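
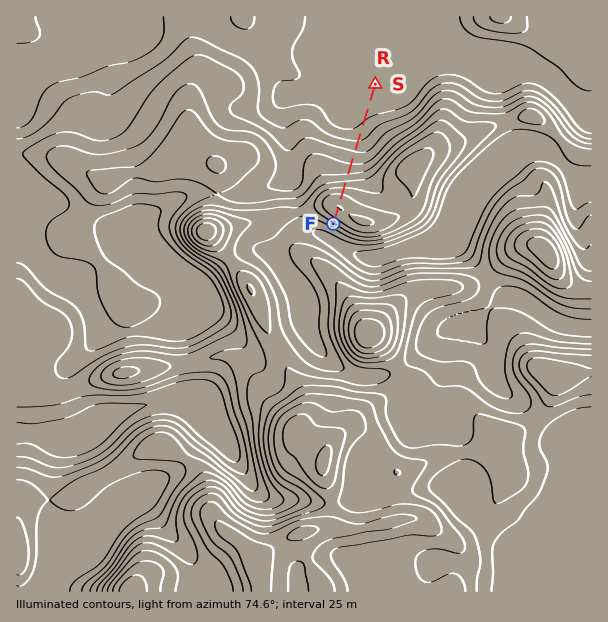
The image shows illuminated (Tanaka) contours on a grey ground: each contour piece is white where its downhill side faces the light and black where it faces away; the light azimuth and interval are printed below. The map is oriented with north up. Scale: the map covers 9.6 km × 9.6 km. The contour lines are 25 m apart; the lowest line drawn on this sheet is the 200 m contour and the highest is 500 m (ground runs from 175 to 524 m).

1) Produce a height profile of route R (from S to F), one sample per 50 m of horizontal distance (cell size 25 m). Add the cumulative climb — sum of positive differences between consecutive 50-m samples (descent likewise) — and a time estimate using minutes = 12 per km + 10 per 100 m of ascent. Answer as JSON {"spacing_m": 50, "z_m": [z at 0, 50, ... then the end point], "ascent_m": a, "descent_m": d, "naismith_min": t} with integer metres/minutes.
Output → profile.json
{"spacing_m": 50, "z_m": [184, 184, 184, 184, 184, 184, 184, 184, 185, 188, 191, 195, 198, 201, 203, 206, 209, 212, 216, 221, 227, 234, 240, 247, 254, 260, 265, 271, 277, 283, 290, 298, 307, 317, 328, 339, 350, 361, 372, 381, 389, 396, 399, 400, 397, 391, 381, 368, 354, 345], "ascent_m": 216, "descent_m": 55, "naismith_min": 51}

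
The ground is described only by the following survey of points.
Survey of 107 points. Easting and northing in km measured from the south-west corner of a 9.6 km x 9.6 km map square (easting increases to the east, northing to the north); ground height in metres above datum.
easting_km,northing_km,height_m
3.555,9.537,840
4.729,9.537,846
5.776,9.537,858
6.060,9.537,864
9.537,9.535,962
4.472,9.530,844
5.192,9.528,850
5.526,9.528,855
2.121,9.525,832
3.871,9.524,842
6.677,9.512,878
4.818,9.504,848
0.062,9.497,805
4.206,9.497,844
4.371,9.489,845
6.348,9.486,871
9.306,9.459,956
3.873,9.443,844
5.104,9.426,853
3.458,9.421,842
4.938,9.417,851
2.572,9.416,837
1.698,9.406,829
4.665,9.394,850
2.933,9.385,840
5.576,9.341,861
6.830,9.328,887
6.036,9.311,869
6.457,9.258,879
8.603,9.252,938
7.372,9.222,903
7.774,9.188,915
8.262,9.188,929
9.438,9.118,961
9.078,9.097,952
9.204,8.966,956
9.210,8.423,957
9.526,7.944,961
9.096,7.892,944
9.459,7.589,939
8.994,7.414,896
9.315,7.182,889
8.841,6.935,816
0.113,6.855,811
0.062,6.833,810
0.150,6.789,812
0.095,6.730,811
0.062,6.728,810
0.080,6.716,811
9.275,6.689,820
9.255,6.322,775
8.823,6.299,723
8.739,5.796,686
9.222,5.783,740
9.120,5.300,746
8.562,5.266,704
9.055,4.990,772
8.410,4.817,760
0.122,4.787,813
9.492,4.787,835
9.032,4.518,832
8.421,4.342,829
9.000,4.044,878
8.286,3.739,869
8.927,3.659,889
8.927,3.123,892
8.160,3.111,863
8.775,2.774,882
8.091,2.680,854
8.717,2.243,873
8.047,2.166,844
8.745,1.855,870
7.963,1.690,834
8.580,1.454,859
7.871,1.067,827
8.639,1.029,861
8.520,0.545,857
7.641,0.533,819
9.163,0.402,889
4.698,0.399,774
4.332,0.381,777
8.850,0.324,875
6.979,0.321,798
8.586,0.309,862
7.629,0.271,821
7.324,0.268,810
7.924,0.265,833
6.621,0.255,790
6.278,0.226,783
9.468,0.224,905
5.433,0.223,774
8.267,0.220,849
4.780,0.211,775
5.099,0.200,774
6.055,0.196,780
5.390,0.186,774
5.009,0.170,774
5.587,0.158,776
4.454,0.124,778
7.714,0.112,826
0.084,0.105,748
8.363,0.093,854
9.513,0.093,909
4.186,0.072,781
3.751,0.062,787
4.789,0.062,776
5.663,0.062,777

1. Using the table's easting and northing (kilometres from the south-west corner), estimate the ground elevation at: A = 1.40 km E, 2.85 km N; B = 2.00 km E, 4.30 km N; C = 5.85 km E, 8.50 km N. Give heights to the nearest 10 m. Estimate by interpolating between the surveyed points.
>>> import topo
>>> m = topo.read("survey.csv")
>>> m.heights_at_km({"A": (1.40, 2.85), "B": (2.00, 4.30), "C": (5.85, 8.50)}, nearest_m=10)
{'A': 820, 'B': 830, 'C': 870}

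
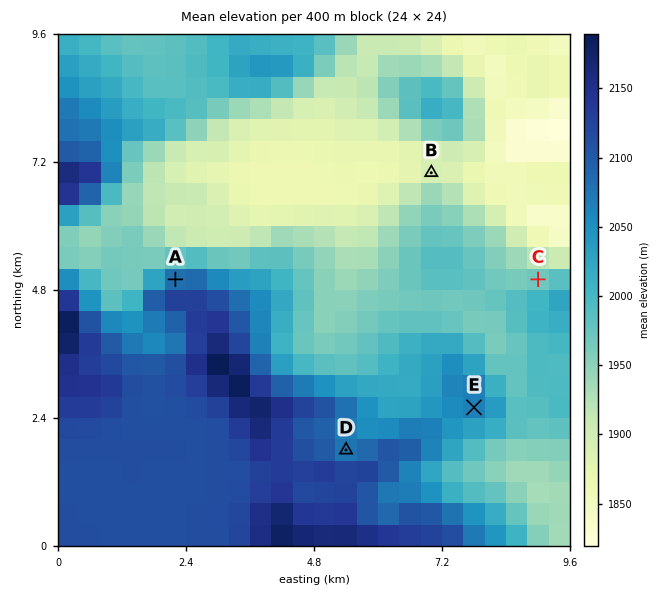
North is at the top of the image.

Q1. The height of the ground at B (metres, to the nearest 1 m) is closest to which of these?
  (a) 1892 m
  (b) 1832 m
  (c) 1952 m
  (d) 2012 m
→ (a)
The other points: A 2086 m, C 1968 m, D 2072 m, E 2069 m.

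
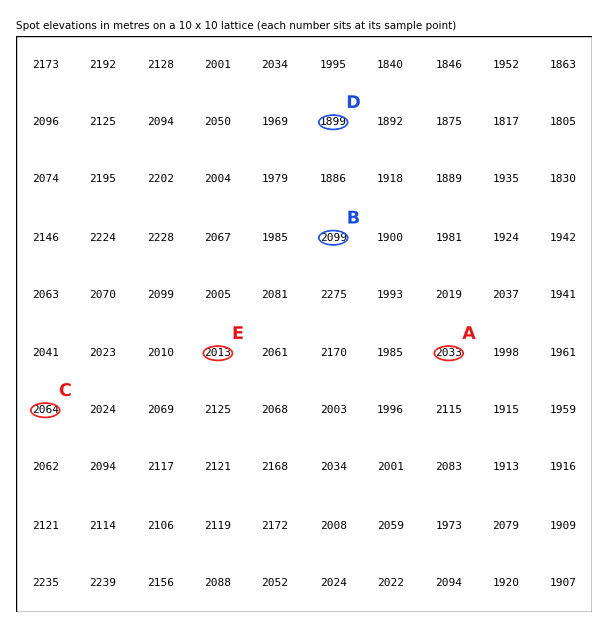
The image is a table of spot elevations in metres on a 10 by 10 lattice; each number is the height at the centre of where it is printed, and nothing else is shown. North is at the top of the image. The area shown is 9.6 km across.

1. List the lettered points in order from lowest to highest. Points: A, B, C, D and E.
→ D E A C B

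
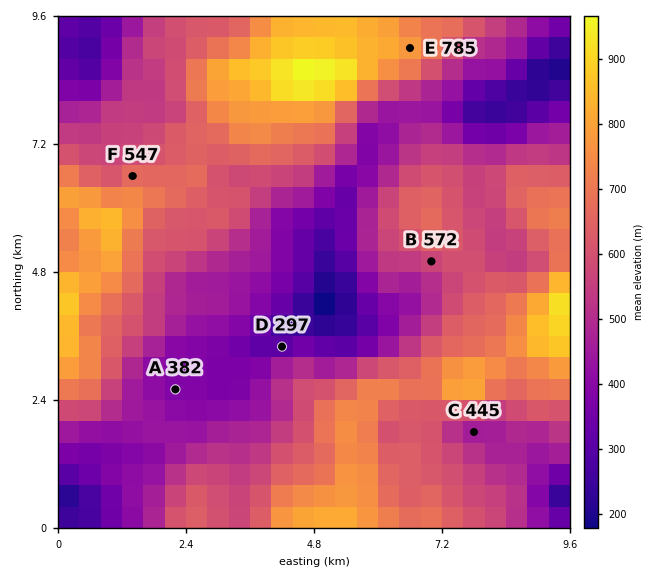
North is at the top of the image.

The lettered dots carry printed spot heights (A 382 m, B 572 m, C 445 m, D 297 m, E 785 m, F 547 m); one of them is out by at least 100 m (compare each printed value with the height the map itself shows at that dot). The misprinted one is F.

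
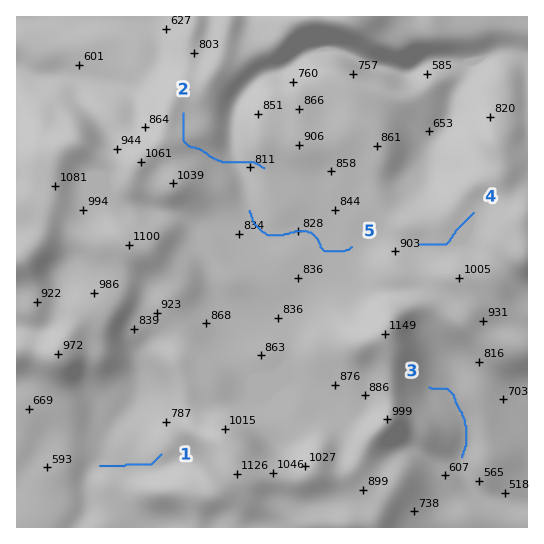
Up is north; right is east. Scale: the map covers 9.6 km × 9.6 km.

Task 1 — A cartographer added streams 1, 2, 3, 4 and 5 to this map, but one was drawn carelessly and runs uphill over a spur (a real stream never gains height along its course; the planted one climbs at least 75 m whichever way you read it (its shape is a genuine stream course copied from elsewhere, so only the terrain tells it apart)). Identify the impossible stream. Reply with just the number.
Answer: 2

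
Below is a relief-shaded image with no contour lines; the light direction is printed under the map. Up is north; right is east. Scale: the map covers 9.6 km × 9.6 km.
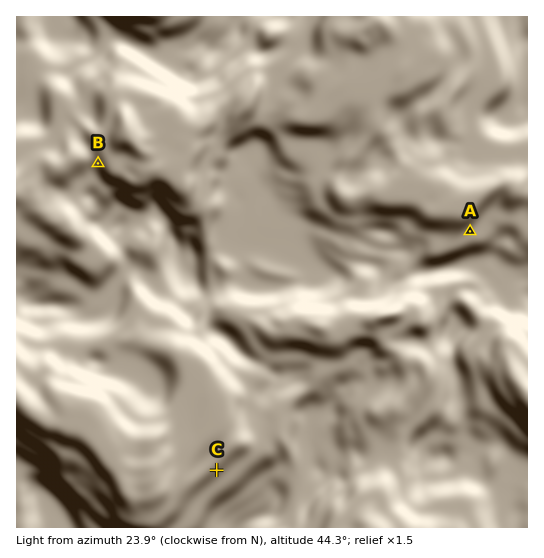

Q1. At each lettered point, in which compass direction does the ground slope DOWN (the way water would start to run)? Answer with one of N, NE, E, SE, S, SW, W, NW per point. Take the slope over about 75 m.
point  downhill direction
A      SE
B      SW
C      SE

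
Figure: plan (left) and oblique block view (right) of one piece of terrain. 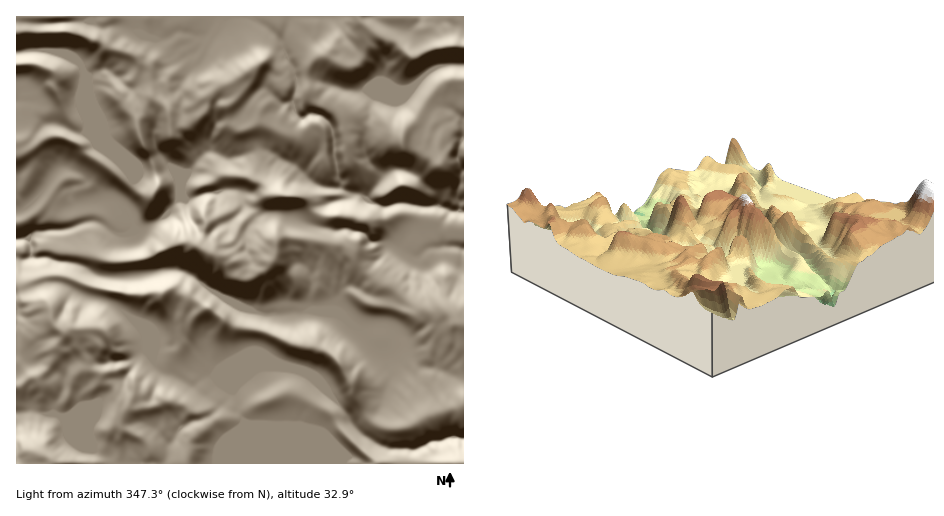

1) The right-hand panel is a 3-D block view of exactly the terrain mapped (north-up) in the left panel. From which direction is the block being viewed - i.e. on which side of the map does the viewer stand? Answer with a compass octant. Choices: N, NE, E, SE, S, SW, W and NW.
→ NW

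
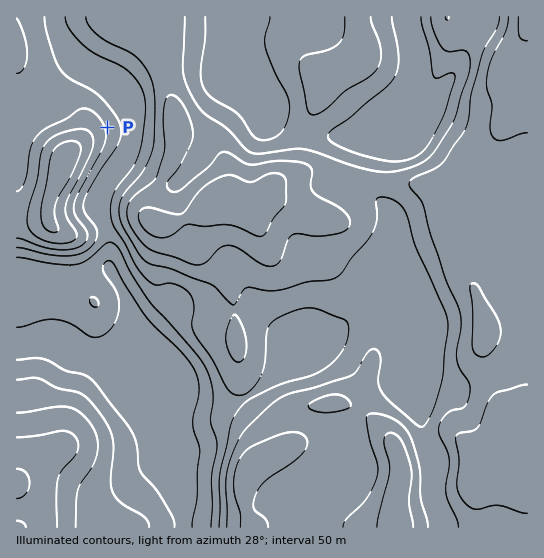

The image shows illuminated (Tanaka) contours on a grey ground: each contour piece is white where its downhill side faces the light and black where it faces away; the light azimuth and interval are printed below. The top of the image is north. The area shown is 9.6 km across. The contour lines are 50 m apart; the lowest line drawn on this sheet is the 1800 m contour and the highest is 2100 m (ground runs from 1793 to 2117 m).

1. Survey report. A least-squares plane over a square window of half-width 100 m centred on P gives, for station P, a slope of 10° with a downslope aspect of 74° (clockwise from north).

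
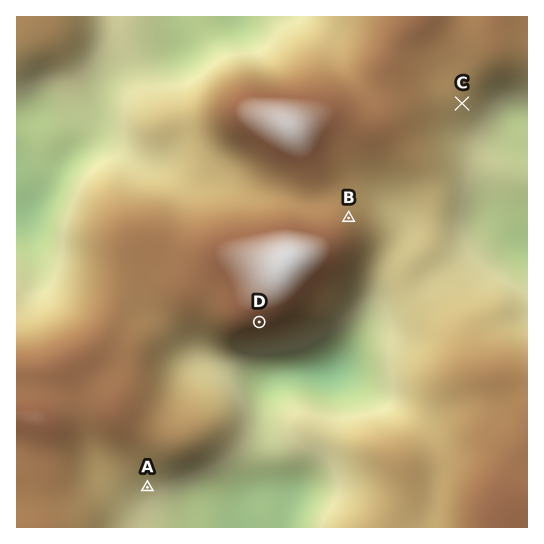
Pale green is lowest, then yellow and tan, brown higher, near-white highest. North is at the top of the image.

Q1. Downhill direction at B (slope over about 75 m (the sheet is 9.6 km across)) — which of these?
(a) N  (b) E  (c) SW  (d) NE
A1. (d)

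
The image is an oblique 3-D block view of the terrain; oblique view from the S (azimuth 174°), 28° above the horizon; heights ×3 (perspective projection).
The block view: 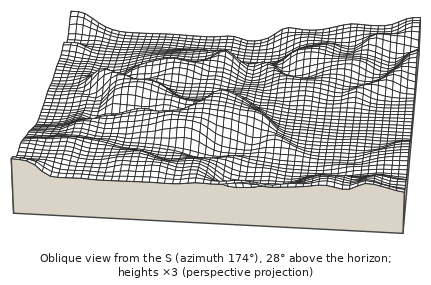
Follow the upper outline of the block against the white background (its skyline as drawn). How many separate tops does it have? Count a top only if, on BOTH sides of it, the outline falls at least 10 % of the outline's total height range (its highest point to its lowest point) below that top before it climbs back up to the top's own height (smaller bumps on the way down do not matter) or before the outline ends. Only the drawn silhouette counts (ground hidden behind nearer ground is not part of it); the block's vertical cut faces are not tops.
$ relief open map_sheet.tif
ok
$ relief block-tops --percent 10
1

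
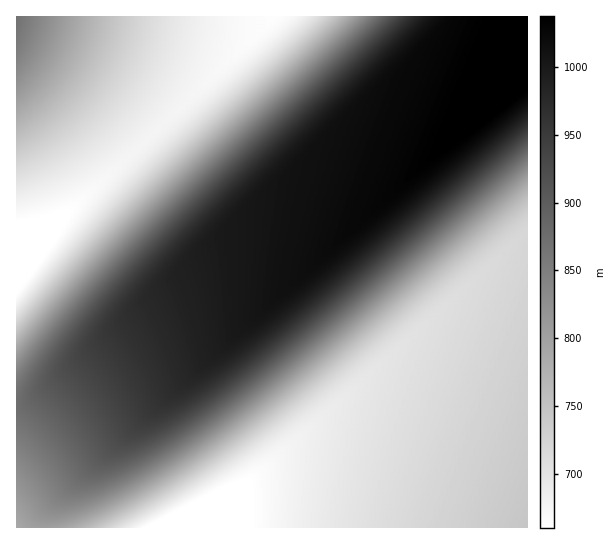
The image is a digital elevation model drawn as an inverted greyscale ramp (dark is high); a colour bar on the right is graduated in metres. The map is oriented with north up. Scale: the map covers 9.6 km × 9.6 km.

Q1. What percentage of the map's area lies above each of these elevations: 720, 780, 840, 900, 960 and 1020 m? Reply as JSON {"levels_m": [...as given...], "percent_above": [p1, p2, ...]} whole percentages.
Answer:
{"levels_m": [720, 780, 840, 900, 960, 1020], "percent_above": [71, 55, 46, 38, 27, 9]}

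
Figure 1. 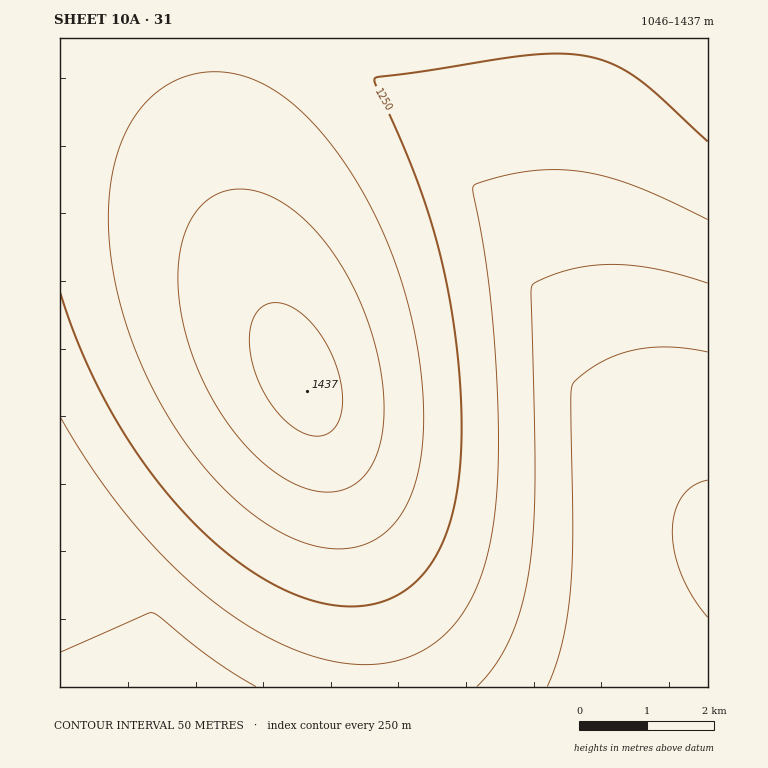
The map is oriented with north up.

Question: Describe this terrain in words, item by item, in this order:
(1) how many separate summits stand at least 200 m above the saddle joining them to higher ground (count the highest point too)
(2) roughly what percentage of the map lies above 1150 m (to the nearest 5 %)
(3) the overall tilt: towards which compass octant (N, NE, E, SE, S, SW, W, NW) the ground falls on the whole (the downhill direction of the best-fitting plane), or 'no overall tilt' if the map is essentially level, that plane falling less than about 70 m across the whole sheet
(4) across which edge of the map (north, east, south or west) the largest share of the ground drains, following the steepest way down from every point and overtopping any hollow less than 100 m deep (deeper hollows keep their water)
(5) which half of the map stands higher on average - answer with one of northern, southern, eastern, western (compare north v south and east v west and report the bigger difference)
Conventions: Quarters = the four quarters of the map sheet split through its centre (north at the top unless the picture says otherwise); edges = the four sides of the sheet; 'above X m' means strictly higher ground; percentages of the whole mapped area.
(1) Counting only tops that stand 200 m proud, the map has 1 summit.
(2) Roughly 80 % of the ground is higher than 1150 m.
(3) On the whole the ground falls towards the south-east.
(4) Most of the ground drains across the eastern edge.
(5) Taken as a whole, the western half is higher than the eastern.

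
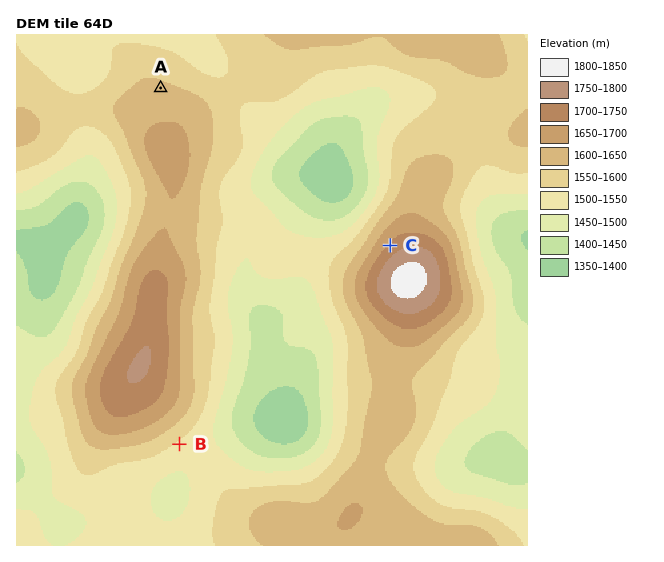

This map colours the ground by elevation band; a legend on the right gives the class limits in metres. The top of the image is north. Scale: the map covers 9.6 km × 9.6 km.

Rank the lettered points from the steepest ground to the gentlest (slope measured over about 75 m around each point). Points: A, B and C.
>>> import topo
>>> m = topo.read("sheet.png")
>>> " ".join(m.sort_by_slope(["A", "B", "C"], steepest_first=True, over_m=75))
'C B A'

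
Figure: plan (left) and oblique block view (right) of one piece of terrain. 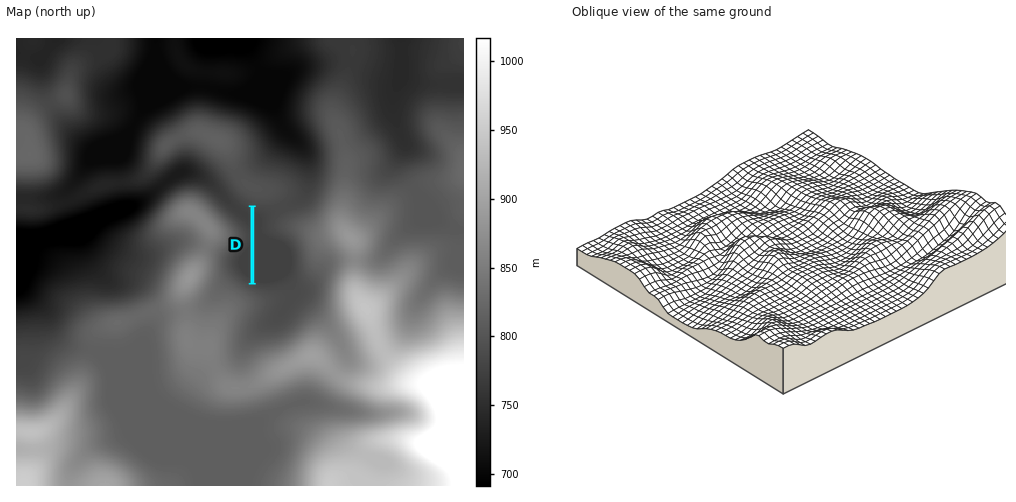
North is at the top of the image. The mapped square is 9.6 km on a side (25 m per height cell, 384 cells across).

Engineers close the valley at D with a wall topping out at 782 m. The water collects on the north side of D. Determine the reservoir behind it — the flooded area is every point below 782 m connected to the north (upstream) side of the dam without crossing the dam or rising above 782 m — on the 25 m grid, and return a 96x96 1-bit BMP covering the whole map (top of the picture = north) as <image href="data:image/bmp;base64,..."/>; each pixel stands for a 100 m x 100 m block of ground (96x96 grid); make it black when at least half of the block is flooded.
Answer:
<image width="96" height="96" href="data:image/bmp;base64,Qk2+BAAAAAAAAD4AAAAoAAAAYAAAAGAAAAABAAEAAAAAAIAEAAATCwAAEwsAAAIAAAAAAAAA////AAAAAAAAAAAAAAAAAAAAAAAAAAAAAAAAAAAAAAAAAAAAAAAAAAAAAAAAAAAAAAAAAAAAAAAAAAAAAAAAAAAAAAAAAAAAAAAAAAAAAAAAAAAAAAAAAAAAAAAAAAAAAAAAAAAAAAAAAAAAAAAAAAAAAAAAAAAAAAAAAAAAAAAAAAAAAAAAAAAAAAAAAAAAAAAAAAAAAAAAAAAAAAAAAAAAAAAAAAAAAAAAAAAAAAAAAAAAAAAAAAAAAAAAAAAAAAAAAAAAAAAAAAAAAAAAAAAAAAAAAAAAAAAAAAAAAAAAAAAAAAAAAAAAAAAAAAAAAAAAAAAAAAAAAAAAAAAAAAAAAAAAAAAAAAAAAAAAAAAAAAAAAAAAAAAAAAAAAAAAAAAAAAAAAAAAAAAAAAAAAAAAAAAAAAAAAAAAAAAAAAAAAAAAAAAAAAAAAAAAAAAAAAAAAAAAAAAAAAAAAAAAAAAAAAAAAAAAAAAAAAAAAAAAAAAAAAAAAAAAAAAAAAAAAAAAAAAAAAAAAAAAAAAAAAAAAAAAAAAAAAAAAAAAAAAAAAAAAAAAAAAAAAAAAAAAAAAAAAAAAAAAAAAAAAAAAAAAAAAAAAAAAAAAAAAAAAAAAAAAAAAAAAAAAAAAAAAAAAAAAAAAAAAAAAAAAAAAAAAAAAAAAAAAAAAAAAAAAAAAAAAAAAAAAAAAAAAAAAAAAAAfwAAAAAAAAAAAAAAf4AAAAAAAAAAAAAAf8AAAAAAAAAAAAAAf8AAAAAAAAAAAAAAf8AAAAAAAAAAAAAAf8AAAAAAAAAAAAAAf8AAAAAAAAAAAAAAf4AAAAAAAAAAAAAAf4AAAAAAAAAAAAAAfwAAAAAAAAAAAAAAfAAAAAAAAAAAAAAAeAAAAAAAAAAAAAAAcAAAAAAAAAAAAAAAcAAAAAAAAAAAAAAAcAAAAAAAAAAAAAAAcAAAAAAAAAAAAAAAQAAAAAAAAAAAAAAAAAAAAAAAAAAAAAAAAAAAAAAAAAAAAAAAAAAAAAAAAAAAAAAAAAAAAAAAAAAAAAAAAAAAAAAAAAAAAAAAAAAAAAAAAAAAAAAAAAAAAAAAAAAAAAAAAAAAAAAAAAAAAAAAAAAAAAAAAAAAAAAAAAAAAAAAAAAAAAAAAAAAAAAAAAAAAAAAAAAAAAAAAAAAAAAAAAAAAAAAAAAAAAAAAAAAAAAAAAAAAAAAAAAAAAAAAAAAAAAAAAAAAAAAAAAAAAAAAAAAAAAAAAAAAAAAAAAAAAAAAAAAAAAAAAAAAAAAAAAAAAAAAAAAAAAAAAAAAAAAAAAAAAAAAAAAAAAAAAAAAAAAAAAAAAAAAAAAAAAAAAAAAAAAAAAAAAAAAAAAAAAAAAAAAAAAAAAAAAAAAAAAAAAAAAAAAAAAAAAAAAAAAAAAAAAAAAAAAAAAAAAAAAAAAAAAAAAAAAAAAAAAAAAAAAAAAAAAAAAAAAAAAAAAAAAAAAAAAAAAAAAAAAAAAAAAAAAAAAAAAAAAAAAAAAAAAAAAAAAAAAAAAAAAAAAAAAAAAAAAAAAAAAAA="/>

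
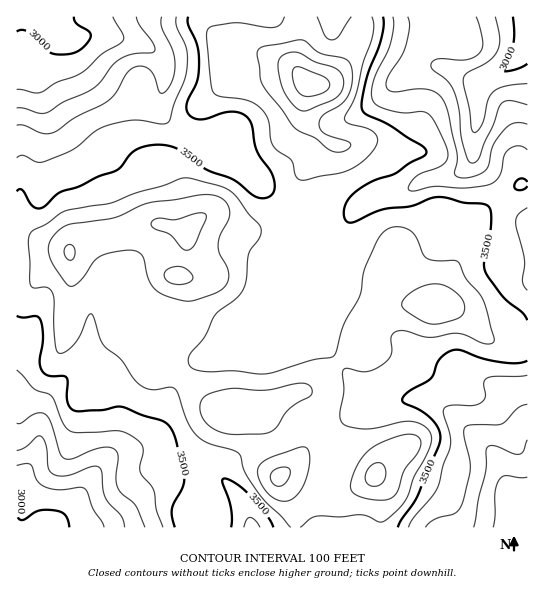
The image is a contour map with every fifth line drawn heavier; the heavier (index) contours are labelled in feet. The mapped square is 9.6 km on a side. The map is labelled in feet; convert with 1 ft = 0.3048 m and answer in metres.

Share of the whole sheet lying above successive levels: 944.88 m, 94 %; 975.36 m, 90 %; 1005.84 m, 83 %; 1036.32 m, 74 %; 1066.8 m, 60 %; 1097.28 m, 34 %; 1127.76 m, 11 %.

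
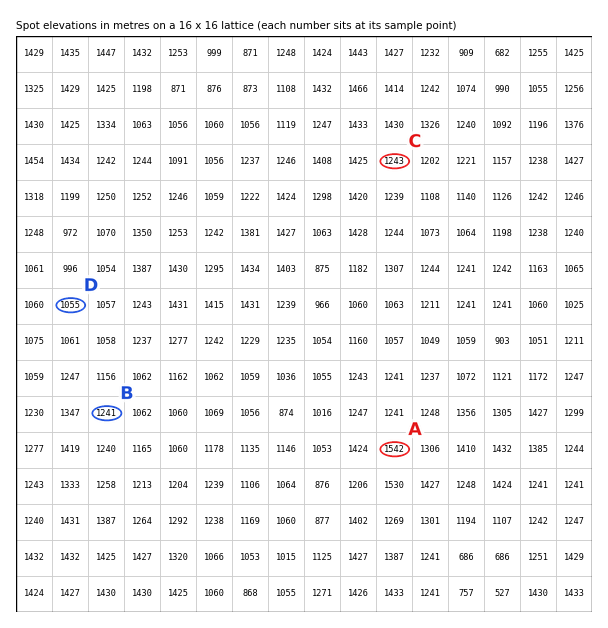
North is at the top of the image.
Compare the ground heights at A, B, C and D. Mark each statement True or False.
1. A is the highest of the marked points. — True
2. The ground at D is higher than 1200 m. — False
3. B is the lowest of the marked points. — False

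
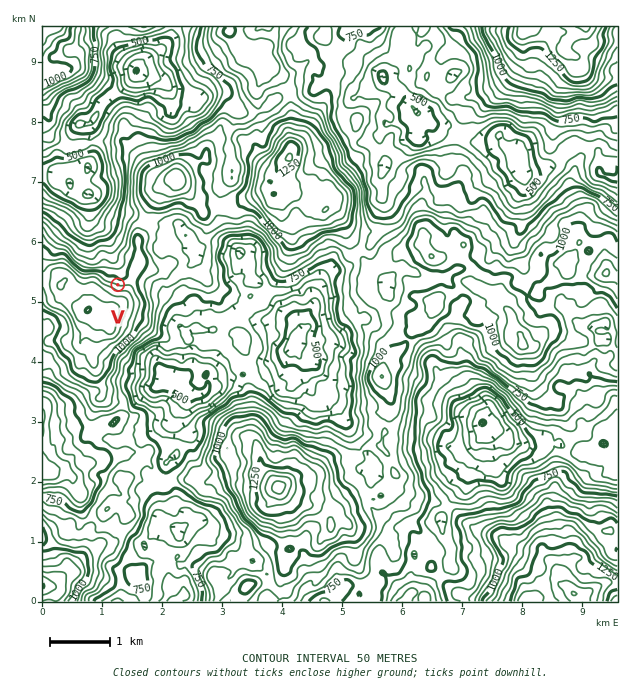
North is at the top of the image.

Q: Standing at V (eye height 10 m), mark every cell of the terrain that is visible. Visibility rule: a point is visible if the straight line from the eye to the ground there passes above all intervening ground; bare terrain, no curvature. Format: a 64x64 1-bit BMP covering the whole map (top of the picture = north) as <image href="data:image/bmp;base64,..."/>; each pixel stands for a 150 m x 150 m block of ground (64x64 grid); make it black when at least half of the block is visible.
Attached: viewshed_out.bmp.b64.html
<image width="64" height="64" href="data:image/bmp;base64,Qk0+AgAAAAAAAD4AAAAoAAAAQAAAAEAAAAABAAEAAAAAAAACAAATCwAAEwsAAAIAAAAAAAAA////AAAAAAAAAAAAAAAAAAAAAAAAAAAAAAAAAAAAAAAAAAAAAAAAAAAAAAAAAAAAAAAAAAAAAAAAAAAAAAAAAAAAAAAAAAAAAAAAAAAAAAAAAAAAAAAAAAAAAAAAAAAAAAAAAAAAAAAAAAAAAAAAAAAAAAAAAAAAAAAAAAAAAAAAAAAAAAAAAAAAAAAAAAAAAAAAAAAAAAAAAAAAAAAAAAAAAAAAAAAAAAAAAAAAAAAAAAAAAAAAAAAAAAAAAAAAAAAAAAAAAAAAAAAAAAAAAAAAAAAAAAAAAAAAAAAAAAAAAAAAAAAAAAAAAAAAAAgAAAAAAAAAGAAAAAAAAAA4AAAAAAAAQBAAAAAAAADwEAAAAAAAAfAgAACAAAAY8YAAA8AAADifAAAD4AAAMP8ARgBgADB28ADiAOAAcDfgAAAAIABwB+AAAMDgAPABwAAAwMA/8ABAAADhwG/nAAAAAGDkz+MAAAAAAH/HwAAAAAAA/4PAAAAAAI/3AYAAAAAA+/ABwAAAAAD/wAHwAAAAAP/AAWAAAAAA/8AAIAAAAADjAABgAAAAAOAAACAAAAAA4AAAAAAAAAD8AAAAAAAAAPwAAAAAAAAA/gAAAAAAAAD/AAAAAAAAAP4AAAAAAAAAHgAAAAAAAAAPAAAAAAAAAIcAAAAAAAAA48AAAAAAAAD78AAAAAAAAA=="/>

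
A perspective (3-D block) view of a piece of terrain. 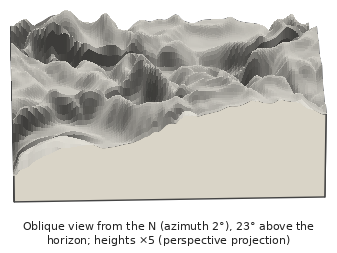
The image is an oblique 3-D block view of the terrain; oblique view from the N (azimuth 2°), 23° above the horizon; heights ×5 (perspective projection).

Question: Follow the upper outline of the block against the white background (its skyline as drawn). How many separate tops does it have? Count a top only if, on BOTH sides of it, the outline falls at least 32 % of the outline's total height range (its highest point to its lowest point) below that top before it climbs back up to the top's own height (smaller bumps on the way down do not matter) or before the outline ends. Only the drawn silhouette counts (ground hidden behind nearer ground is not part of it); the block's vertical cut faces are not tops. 0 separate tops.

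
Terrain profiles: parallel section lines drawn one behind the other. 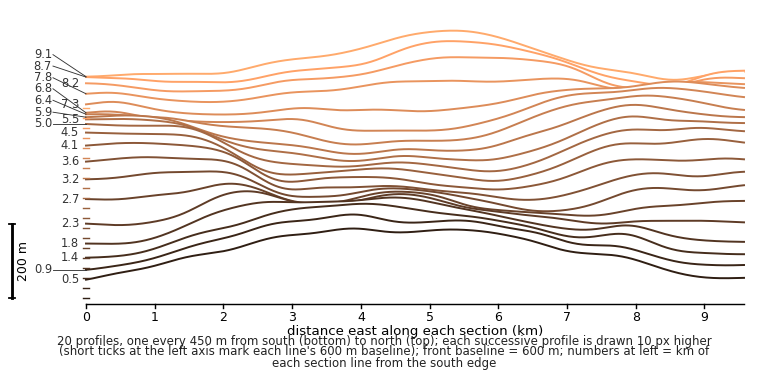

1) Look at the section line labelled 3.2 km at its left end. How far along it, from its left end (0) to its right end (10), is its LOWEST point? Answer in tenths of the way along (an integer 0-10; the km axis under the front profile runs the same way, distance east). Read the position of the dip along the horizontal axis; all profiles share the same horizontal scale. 7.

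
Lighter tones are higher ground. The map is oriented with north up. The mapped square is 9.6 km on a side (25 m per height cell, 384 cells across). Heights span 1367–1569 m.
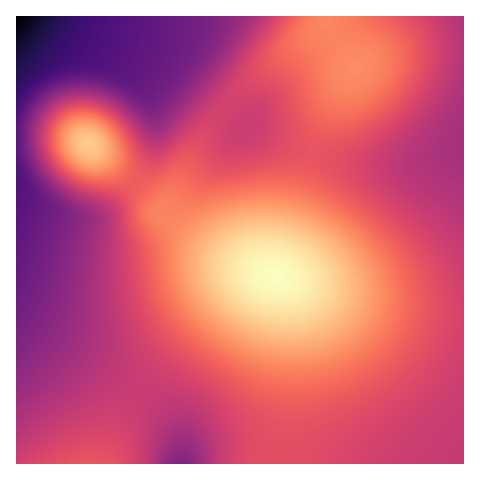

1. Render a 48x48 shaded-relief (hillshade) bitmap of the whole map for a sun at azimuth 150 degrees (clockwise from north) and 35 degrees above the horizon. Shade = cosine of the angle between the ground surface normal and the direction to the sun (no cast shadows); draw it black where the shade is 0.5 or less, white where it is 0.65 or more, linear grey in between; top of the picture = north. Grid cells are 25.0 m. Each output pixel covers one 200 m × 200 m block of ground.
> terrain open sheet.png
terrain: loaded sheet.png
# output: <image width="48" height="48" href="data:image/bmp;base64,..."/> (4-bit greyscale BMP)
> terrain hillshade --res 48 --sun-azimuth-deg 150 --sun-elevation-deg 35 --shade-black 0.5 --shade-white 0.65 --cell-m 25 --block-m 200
<image width="48" height="48" href="data:image/bmp;base64,Qk32BAAAAAAAAHYAAAAoAAAAMAAAADAAAAABAAQAAAAAAIAEAAATCwAAEwsAABAAAAAAAAAAAAAAABEREQAiIiIAMzMzAERERABVVVUAZmZmAHd3dwCIiIgAmZmZAKqqqgC7u7sAzMzMAN3d3QDu7u4A////AFVVZmZnd4mqqodmZnd3eIiIiIiIiIiId1VVZmZmd4maqodmZnd3eIiIiIiIiIiIh1VWZmZmd4iaqZh3d3d3iIiIiIiIiIiIiFVmZmZmd4iZmZh3d3d4iIiIiIiIiIiIiGZmZmZmd3iJmZh3d3eIiIiIiIiIiIiIiGZmZmZmd3iJmYiHd4iIiIiZmZiIiIiIiGZmZmZmd3iIiYiIiIiIiZmZmZmZiIiIiGZmZmZmd3eIiIiIiIiJmZmZmZmZmYiIiGZmZmZmd3eIiIiIiIiZmZmZmZmZmZiIiGZmZmZmd3eIiIiIiJmZmZmZmZmZmZmIiGZmZmZmd3eIiIiImZmZmaqqqqmZmZmIiGZmZmZmd3eIiIiJmZmZqqqqqqqZmZmIiGZmZmZnd3d4iIiJmZmaqqqqqqqZmZmIiGZmZmZnd3d4iIiJmZmaqqqqqqqZmZmIiGZmZmZnd3d3iIiJmZmZqqqqqqqZmZmIiGZmZmZmd3d3iIiImZmZmqqqqpmZmZmIiGZmZmZmd3d3d4iIiJmZmZmZmZmZmZiIiGZmZmZmZ3d3d3eIiIiZmZmZmZmZmIiIiGZmZmZmZmd3d3d3iIiIiJmZmZmYiIiIiGZmZmZmZmZmZ3d3d3eIiIiIiIiIiIiIiGZmZmZmZmZmZmZmd3d3d3iIiIiIiIiIiGZmZmZmZmZmZmZmZmZnd3d3d3d4h3d3d2ZmZmZmZmZmZmVVVmZmZmd3d3d3d3d3d2ZmZmZmZmd3ZlVVVVVVZmZmZ3d3d3d3d2ZmZmZmZmd3dlVVVVVVVWZmZmd3d3d3d2ZmZmZmVmd3dlVERERVVVVmZmZnd3d3d2ZmZ3d3ZmZ3dmVEREREVVVWZmZnd3d3d2ZneJmYdlVnd2VUREREVVVmZmZnd3d3d2d4mau6mGVWd2ZUREREVVVmZmd3d3d3d2d4mrzLqXZVZ3ZVRERFVVZmZ3d3d3d3d2eImrzMuoZVVndlVERVVWZnd3d3d3d3d2d4mrzMypdURndmVVVVVmZ3eIiIiHd3d1ZneKu7updURWd3ZVVVZnd4iIiIiIiHd1VVZ4mqqYdTNGd3dmVWZneIiZmZmYiId0QzRVZ4iHZTM1Z4d2ZmZ3iImZmZmZiIiDIiIjRWZ2ZTM0Z4h3ZmZ3iJmaqqqZmYiCIQABI0VWVUMzVniId2d3iJmaqqqqmZiCEAAAASRFVUMzRXiIh3d3eImaqqqqqZiCEAAAASNFVVQzNGeIiHd3eIiZqqqqqZmDIAAAASNFZlVDNFZ4iId3d4iJmqqqqpmUMhAAEjRWZmVUM0VniIh3d3iImZqqqpmVQyIiI0VmdmZVQzRWeIiHd3d4iZmaqZmVVVREVWZ3d3ZlVDNFZ4iHd3d3iImZmZmVVWZmZnd3d3dmVEM0VneId3d3d4iJmZmVVWZmZ3d3d3d2ZUQzNFZ4h3d3d3iIiIiEVVZmZ3d3d3d3ZlVDM0VneHd3d3d4iIiERVVmZnd3d3d3dmVUMzRWd4d3d3d3eIiERVVmZnd3d3d3d2ZUQzNFZ3h3d3d3d4iA=="/>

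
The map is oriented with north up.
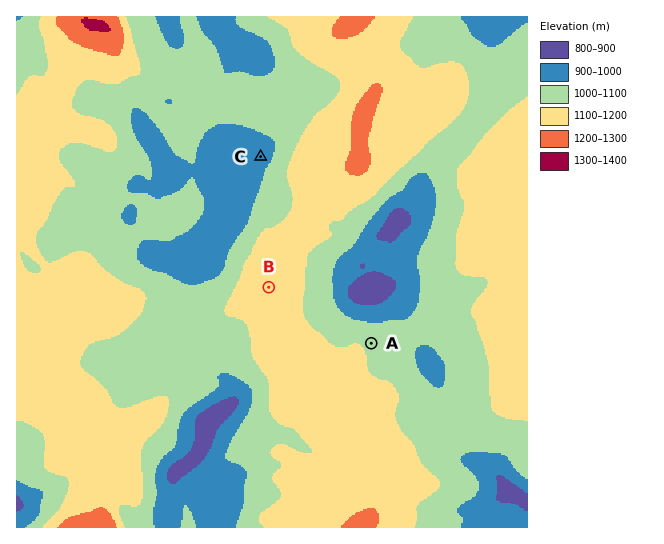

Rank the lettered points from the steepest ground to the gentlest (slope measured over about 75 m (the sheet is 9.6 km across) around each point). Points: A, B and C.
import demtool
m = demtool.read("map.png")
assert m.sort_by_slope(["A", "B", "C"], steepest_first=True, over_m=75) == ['A', 'C', 'B']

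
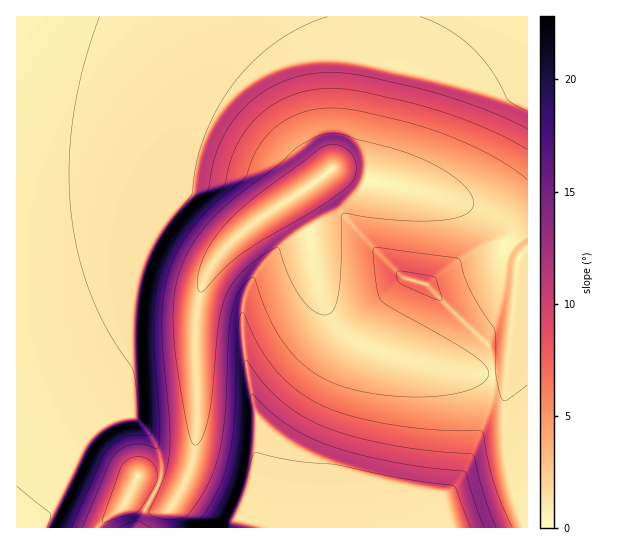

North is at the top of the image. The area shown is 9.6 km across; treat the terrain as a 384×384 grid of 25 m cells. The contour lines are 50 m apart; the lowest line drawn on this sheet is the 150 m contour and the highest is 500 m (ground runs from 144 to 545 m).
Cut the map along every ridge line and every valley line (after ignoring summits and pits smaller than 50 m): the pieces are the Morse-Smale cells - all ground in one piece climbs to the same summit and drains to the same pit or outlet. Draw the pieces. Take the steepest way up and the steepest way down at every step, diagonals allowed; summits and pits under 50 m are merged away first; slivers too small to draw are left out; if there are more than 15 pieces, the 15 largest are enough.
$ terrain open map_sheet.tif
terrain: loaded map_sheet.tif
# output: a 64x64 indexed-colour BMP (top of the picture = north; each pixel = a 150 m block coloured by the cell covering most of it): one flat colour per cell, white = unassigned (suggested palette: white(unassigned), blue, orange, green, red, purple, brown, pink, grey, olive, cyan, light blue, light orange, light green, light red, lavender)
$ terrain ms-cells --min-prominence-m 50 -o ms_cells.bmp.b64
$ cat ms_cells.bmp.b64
<image width="64" height="64" href="data:image/bmp;base64,Qk12CAAAAAAAAHYAAAAoAAAAQAAAAEAAAAABAAQAAAAAAAAIAAATCwAAEwsAABAAAAAAAAAA////ALR3HwAOf/8ALKAsACgn1gC9Z5QAS1aMAMJ34wB/f38AIr28AM++FwDox64AeLv/AIrfmACWmP8A1bDFABEREREREiIiIiIiIiIiIiIiIiIiIiIiIiIiIiIiIiIiERERERERIiIiIiIiIiIiIiIiIiIiIiIiIiIiIiIiIiIRERERERESIiIiIiIiIiIiIiIiIiIiIiIiIiIiIiIiIhEREREREREiIiIiIiIiIiIiIiIiIiIiIiIiIiIiIiIiERERERERESIiIiIiIiIiIiIiIiIiIiIiIiIiIiIiIiIREREREREREiIREiIiIiIiIiIiIiIiIiIiIiIiIiIiIhERERERERERERESIiIiIiIiIiIiIiIiIiIiIiIiIiIiEREREREREREREREiIiIiIiIiIiIiIiIiIiIiIiIiIiIRERERERERERERESIiIiIiIiIiIiIiIiIiIiIiIiIiIhERERERERERERERIiIiIiIiIiIiIiIiIiIiIiIiIiIiEREREREREREREREiIiIiIiIiIiIiIiIiIiIiIiIiIiIRERERERERERERERIiIiIiIiIiIiIiIiIiIiIiIiIiIhEREREREREREREREiIiIiIiIiIiIiIiIiIiIiIiIiIiERERERERERERERESIiIiIiIiIiIiIiIiIiIiIiIiIiIRERERERERERERERIiIiIiIiIiIiIiIiIiIiIiIiIiIhEREREREREREREREiIiIiIiIiIiIiIiIiIiIiIiIiIiERERERERERERERESIiIiIiIiIiIiIiIiIiIiIiIiIiIRERERERERERERERIiIiIiIiIiIiIiIiIiIiIiIiIiIhEREREREREREREREiIiIiIiIiIiIiIiIiIiIiIiIiIiERERERERERERERESIiIiIiIiIiIiIiIiIiIiIiMzMiIRERERERERERERERIiIiIiIiIiIiIiIiIiIzMzMzMyIhEREREREREREREREiIiIiIiIiIiIiIiIjMzMzMzMzIiERERERERERERERESIiIiIiIiIiIiIiMzMzMzMzMzMyIRERERERERERERERIiIiIiIiIiIiIzMzMzMzMzMzMzIhEREREREREREREREiIiIiIiIiIiIzMzMzMzMzMzMzMiERERERERERERERESIiIiIiIiIiIzMzMzMzMzMzMzMyIRERERERERERERERIiIiIiIiIiIzMzMzMzMzMzMzMzIhEREREREREREREREiIiIiIiIiIjMzMzMzMzMzMzMzMiERERERERERERERESIiIiIiIiIjMzMzMzMzMzMzMzMyIRERERERERERERERIiIiIiIiIiMzMzMzMzMzMzMzMzIhEREREREREREREREiIiIiIiIiIzMzMzMzMzMzMzMzMiERERERERERERERERIiIiIiIiIjMzMzMzMzMzMzMzMyIREREREREREREREREiIiIiIiIjMzMzMzMzMzMzMzMzMhERERERERERERERERIiIiIiIiMzMzMzMzMzMzMzMzMyERERERERERERERERESIiIiIiIzMzMzMzMzMzMzMzMzEREREREREREREREREREiIiIiIjMzMzMzMzMzMzMzMxERERERERERERERERERERIiIiIiMzMzMzMzMzMzMzMzERERERERERERERERERERESIiIiIzMzMzMzMzMzMzMzMREREREREREREREREREREREiIiIzMzMzMzMzMzMzMzMREREREREREREREREREREREREiIzMzMzMzMzMzMzMzERERERERERERERERERERERERERIjMzMzMzMzMzMzMxERERERERERERERERERERERERERERMzMzMzMzMzMzERERERERERERERERERERERERERERERETMzMzMzMzERERERERERERERERERERERERERERERERERETMzMxEREREREREREREREREREREREREREREREREREREREzERERERERERERERERERERERERERERERERERERERERERERERERERERERERERERERERERERERERERERERERERERERERERERERERERERERERERERERERERERERERERERERERERERERERERERERERERERERERERERERERERERERERERERERERERERERERERERERERERERERERERERERERERERERERERERERERERERERERERERERERERERERERERERERERERERERERERERERERERERERERERERERERERERERERERERERERERERERERERERERERERERERERERERERERERERERERERERERERERERERERERERERERERERERERERERERERERERERERERERERERERERERERERERERERERERERERERERERERERERERERERERERERERERERERERERERERERERERERERERERERERERERERERERERERERERERERERERERERERERERERERERERERERERERERERERERERERERERERERERERERERERERERERERERERERERERERERERERERERERERERERERERERERERERERERERERERERERERERERERERERERERERERERERERERERERERERERERERERERERERERERERERERERERERERERERERERERERERERERERERERERERERERERERERERERERERERERERERERERERERERERERERERERERERERERERERERERERERERERERERERERERERERERERERERERERERERER"/>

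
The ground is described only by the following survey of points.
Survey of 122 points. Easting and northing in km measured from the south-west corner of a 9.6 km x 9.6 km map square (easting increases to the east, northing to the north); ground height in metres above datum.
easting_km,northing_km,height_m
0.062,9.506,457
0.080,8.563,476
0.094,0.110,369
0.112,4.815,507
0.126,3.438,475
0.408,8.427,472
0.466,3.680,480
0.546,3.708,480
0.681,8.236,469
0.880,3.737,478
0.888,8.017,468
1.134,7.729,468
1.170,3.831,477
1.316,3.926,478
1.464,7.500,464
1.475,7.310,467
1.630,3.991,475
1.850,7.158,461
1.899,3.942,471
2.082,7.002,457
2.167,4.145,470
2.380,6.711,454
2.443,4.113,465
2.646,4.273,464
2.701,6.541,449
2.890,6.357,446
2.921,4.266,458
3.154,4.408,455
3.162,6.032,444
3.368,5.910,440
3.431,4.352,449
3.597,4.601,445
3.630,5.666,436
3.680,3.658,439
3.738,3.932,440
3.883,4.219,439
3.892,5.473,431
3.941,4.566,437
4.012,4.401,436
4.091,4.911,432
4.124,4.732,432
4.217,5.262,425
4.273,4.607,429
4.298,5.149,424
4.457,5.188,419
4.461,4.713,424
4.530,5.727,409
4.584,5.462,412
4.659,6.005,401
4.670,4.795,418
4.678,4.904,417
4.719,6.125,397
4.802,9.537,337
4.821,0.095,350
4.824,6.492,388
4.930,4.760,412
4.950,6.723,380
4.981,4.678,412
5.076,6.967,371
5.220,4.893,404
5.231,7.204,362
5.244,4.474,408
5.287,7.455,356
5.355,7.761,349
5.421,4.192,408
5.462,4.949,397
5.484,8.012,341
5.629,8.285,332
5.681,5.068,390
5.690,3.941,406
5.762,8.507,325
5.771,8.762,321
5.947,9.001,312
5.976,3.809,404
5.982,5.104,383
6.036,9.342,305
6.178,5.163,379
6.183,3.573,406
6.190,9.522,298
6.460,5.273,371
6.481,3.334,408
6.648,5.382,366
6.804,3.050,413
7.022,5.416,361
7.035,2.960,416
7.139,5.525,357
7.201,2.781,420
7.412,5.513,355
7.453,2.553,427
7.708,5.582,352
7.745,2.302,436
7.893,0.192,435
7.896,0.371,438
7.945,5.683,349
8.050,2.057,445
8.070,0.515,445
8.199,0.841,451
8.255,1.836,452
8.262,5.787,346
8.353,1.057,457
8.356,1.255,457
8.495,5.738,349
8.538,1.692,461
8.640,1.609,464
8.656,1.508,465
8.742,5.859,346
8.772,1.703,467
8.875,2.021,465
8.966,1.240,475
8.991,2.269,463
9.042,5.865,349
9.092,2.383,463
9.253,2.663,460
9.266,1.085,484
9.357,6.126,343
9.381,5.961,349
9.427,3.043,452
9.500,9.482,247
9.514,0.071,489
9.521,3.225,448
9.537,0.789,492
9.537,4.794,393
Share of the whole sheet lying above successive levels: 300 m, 93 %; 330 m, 87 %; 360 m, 78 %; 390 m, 62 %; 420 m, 39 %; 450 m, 21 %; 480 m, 8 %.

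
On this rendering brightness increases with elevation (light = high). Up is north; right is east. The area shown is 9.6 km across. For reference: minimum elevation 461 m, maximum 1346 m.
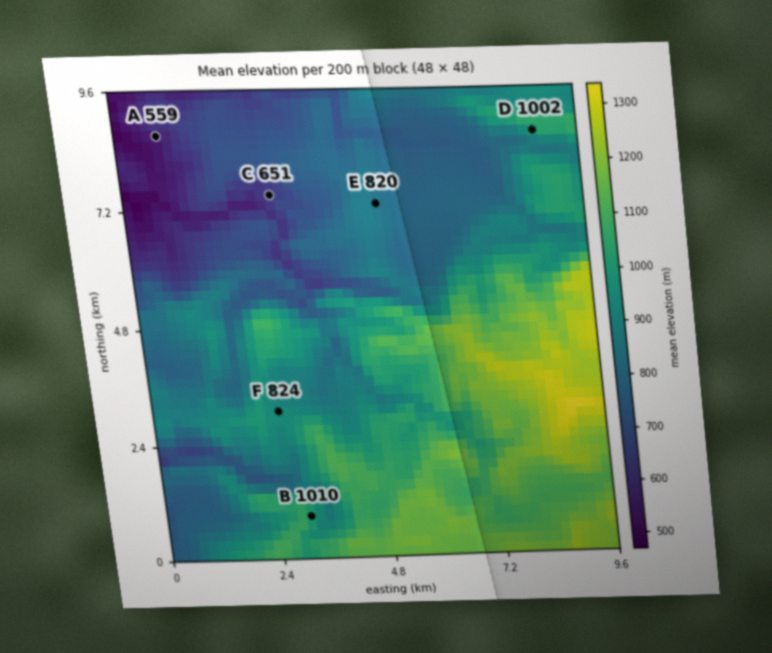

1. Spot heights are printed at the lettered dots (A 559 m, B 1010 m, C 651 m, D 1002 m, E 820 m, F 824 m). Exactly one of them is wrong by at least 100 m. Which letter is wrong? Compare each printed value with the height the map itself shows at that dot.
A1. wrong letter F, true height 949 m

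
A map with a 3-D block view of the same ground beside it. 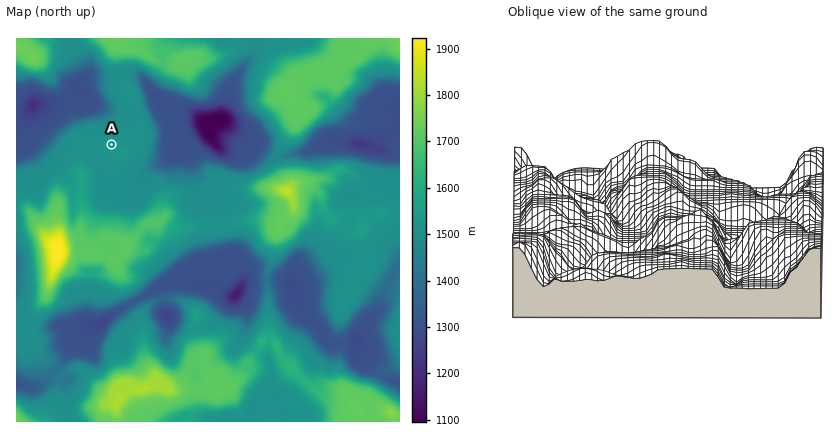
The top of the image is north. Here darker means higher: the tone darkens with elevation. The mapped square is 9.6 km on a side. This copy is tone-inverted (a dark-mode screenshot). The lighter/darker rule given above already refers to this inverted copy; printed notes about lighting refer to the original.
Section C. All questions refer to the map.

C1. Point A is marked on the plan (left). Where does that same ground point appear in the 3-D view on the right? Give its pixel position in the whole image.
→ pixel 737 192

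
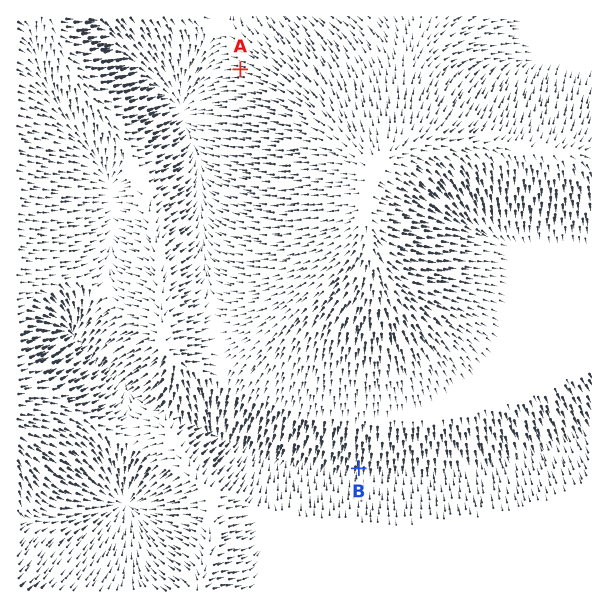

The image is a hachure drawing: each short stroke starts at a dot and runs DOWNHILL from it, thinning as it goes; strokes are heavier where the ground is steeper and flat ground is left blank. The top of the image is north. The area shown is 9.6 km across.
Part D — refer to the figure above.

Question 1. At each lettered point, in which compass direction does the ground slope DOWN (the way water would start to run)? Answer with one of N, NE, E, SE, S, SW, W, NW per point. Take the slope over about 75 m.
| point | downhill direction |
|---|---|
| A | W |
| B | S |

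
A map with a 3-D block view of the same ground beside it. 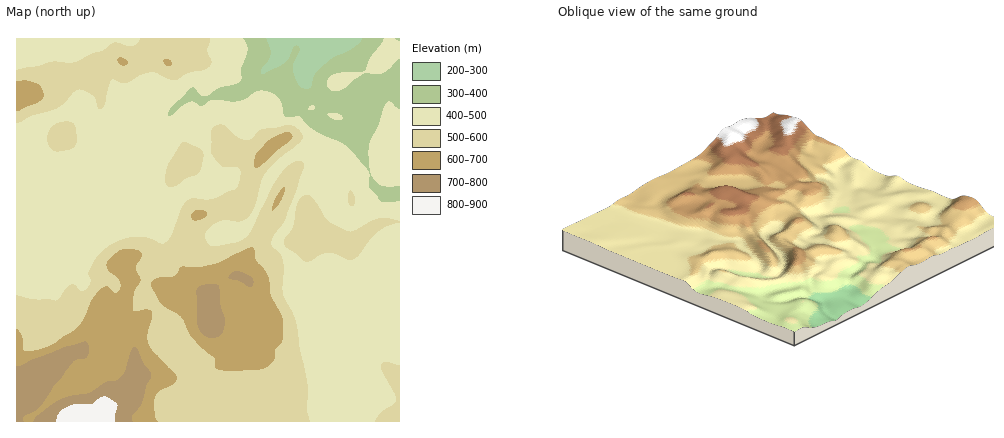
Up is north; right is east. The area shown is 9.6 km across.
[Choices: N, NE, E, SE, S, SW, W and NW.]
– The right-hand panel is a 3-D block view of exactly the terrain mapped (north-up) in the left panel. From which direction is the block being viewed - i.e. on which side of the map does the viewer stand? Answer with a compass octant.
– NE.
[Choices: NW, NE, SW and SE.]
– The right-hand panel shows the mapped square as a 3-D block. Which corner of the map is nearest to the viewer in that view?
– NE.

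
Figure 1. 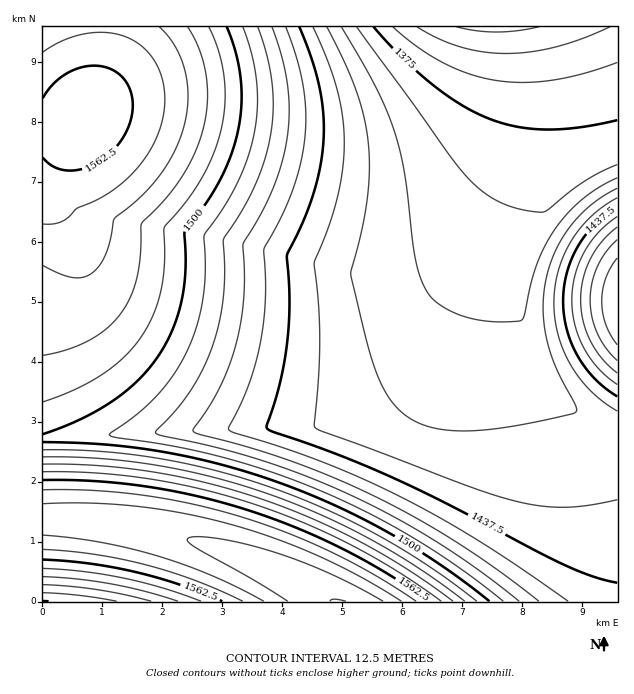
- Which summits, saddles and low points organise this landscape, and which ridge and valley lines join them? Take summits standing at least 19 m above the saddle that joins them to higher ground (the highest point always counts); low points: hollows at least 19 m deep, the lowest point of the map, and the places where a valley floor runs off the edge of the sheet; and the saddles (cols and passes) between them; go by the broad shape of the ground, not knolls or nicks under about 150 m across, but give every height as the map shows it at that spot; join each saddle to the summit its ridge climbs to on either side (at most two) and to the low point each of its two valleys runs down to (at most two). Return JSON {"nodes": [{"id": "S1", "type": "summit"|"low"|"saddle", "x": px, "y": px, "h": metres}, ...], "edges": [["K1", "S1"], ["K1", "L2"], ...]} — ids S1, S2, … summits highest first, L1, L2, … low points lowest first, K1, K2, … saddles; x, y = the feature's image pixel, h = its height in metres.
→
{"nodes": [
{"id": "S1", "type": "summit", "x": 337, "y": 601, "h": 1613},
{"id": "S2", "type": "summit", "x": 85, "y": 117, "h": 1570},
{"id": "S3", "type": "summit", "x": 617, "y": 307, "h": 1498},
{"id": "L1", "type": "low", "x": 494, "y": 27, "h": 1334},
{"id": "L2", "type": "low", "x": 46, "y": 601, "h": 1500},
{"id": "K1", "type": "saddle", "x": 43, "y": 519, "h": 1593},
{"id": "K2", "type": "saddle", "x": 43, "y": 439, "h": 1498},
{"id": "K3", "type": "saddle", "x": 617, "y": 433, "h": 1417}],
"edges": [["K1", "S1"], ["K1", "L1"], ["K1", "L2"], ["K2", "S1"], ["K2", "S2"], ["K2", "L1"], ["K3", "S1"], ["K3", "S3"], ["K3", "L1"]]}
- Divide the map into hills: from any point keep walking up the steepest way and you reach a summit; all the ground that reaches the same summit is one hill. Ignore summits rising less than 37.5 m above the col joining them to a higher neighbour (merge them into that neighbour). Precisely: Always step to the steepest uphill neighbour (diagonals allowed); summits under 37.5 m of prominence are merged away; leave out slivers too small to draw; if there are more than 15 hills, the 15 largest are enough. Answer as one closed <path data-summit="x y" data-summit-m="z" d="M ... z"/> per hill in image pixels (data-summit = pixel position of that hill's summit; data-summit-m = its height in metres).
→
<path data-summit="85 117" data-summit-m="1570" d="M521 26l-478 0-1 412 292-14 19-4 21-7 23-15 23-25 18-27 56-112 16-39 14-47 4-31 0-50-3-28z"/><path data-summit="337 601" data-summit-m="1613" d="M529 26l-7 1 6 40 0 50-10 55-17 45-45 93-22 44-22 28-15 16-23 15-28 9-303 16 0 164 575-1 0-166-23-10-17-11-28-26-13-19-11-21-10-39 0-47 21-123 0-61z"/><path data-summit="617 307" data-summit-m="1498" d="M617 26l-87 1 7 51 0 61-21 123 2 56 8 30 11 21 13 19 21 20 24 17 22 9z"/>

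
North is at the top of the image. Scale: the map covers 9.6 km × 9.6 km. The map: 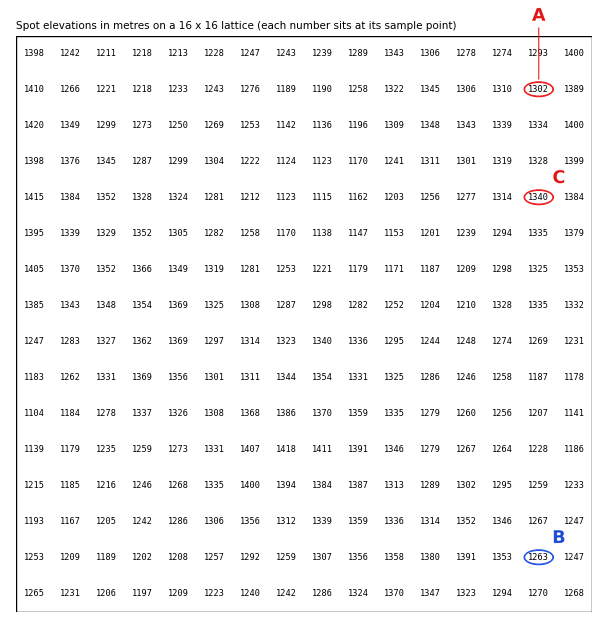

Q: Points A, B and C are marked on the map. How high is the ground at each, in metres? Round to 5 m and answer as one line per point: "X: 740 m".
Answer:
A: 1300 m
B: 1265 m
C: 1340 m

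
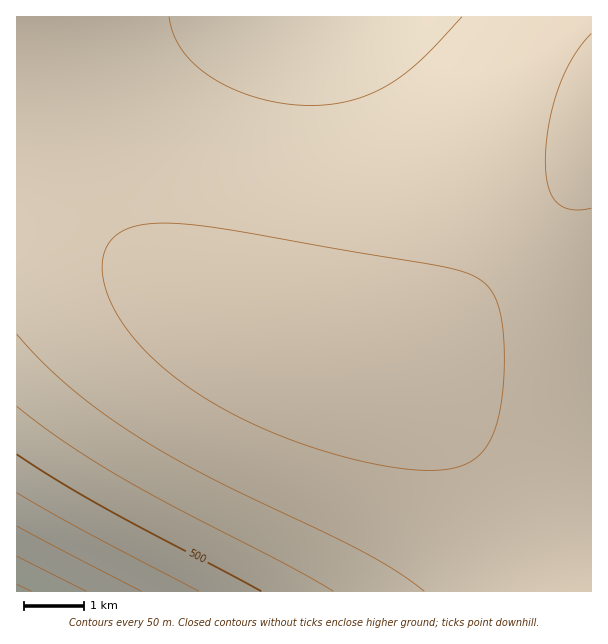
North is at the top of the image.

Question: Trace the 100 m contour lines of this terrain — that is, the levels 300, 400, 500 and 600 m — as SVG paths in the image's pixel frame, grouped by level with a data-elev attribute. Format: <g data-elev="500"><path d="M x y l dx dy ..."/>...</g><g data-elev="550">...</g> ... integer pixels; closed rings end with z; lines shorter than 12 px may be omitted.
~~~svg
<g data-elev="300"><path d="M17 584l14 7"/></g><g data-elev="400"><path d="M17 526l124 65"/></g><g data-elev="500"><path d="M17 454l40 26 44 26 160 85"/></g><g data-elev="600"><path d="M17 334l25 28 28 25 32 26 36 24 74 42 153 74 33 19 26 19"/><path d="M462 17l-42 44-16 13-17 11-18 9-18 6-19 4-21 2-26-2-25-5-24-9-23-11-16-13-14-15-9-16-5-18"/></g>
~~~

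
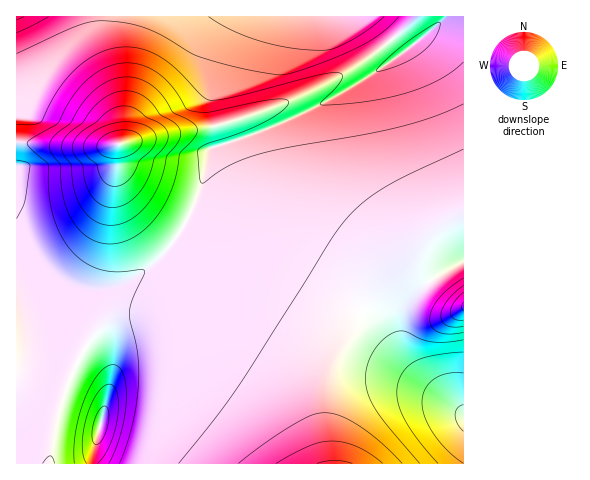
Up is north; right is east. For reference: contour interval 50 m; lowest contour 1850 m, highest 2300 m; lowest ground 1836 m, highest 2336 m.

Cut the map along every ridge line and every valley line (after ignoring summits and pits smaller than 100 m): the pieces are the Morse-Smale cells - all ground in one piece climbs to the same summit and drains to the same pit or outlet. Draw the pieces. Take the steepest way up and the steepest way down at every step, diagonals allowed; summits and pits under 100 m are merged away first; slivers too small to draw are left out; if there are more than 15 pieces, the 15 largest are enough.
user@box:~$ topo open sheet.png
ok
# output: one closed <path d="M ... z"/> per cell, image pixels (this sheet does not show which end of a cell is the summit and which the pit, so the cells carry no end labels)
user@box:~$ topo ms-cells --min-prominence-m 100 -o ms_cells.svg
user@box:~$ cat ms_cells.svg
<path d="M182 230l-21 27-17 15-19 10-21 6-19 0-17-5-52-27 0 37 13 26 14 12 52 29 13 16 0 20-16 67 236 1-4-51 1-20 11-37-2-19-5-14-11-12-18-13z"/><path d="M463 16l-446 0-1 125 44 6 46 0 12-3 0 22 3 10 7 11 22 20 32 21 16-32 13-48 48-15 62-28 69-42 54-43 19-2z"/><path d="M463 18l-19 2-54 43-69 42-62 28-48 15-15 54 47 34 83 51 34 23 2 0 21-23 27-20 18-23-5 14 0 9 4 10 21 24 11 5 4 0z"/><path d="M21 142l-5 1 0 112 5 4 47 24 17 5 19 0 21-6 19-10 17-15 18-23 3-5-2-2-30-20-26-25-6-16 0-22-12 3-46 0z"/><path d="M362 311l-8 10-9 23-11 18-8 24-1 48 4 29 134 1 1-50-40-33-20-19-24-36z"/><path d="M17 294l-1 169 75 1 17-68 0-20-13-16-61-36-9-10z"/><path d="M426 247l-16 20-27 20-22 24 19 15 24 36 20 19 39 33 1-107-16-6-21-24-4-10z"/><path d="M196 203l-14 26 99 58 37 24 11 12 4 10 3 11-1 17 26-50-118-75z"/>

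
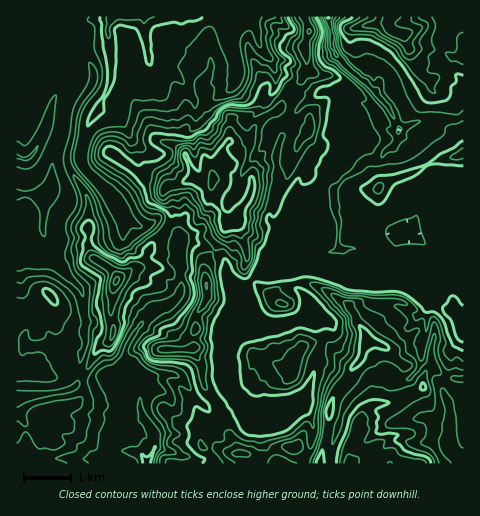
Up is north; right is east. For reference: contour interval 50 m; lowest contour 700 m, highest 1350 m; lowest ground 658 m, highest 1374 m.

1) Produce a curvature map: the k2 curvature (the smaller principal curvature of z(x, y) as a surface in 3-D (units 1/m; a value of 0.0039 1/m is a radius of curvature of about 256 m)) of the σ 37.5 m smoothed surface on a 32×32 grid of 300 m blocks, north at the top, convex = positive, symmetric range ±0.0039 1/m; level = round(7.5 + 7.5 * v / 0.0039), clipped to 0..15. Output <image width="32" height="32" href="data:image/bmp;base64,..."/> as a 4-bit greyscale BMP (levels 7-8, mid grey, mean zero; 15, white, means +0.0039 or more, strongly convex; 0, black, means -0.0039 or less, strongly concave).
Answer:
<image width="32" height="32" href="data:image/bmp;base64,Qk12AgAAAAAAAHYAAAAoAAAAIAAAACAAAAABAAQAAAAAAAACAAATCwAAEwsAABAAAAAAAAAAAAAAABEREQAiIiIAMzMzAERERABVVVUAZmZmAHd3dwCIiIgAmZmZAKqqqgC7u7sAzMzMAN3d3QDu7u4A////AHZVVmZRc0VWZ1U2KHaGd1Znh2d3dUd3ZmVoYzdWZEVnZ3d3d3RWd2dWVHJUhUV3Z2h2ZndkhnZ3d3ZUc4ZlVmdVVod3ZmVldnZmZHRnd2dXZlVWd3ZXSGZ3d0R3V2ZnR3h3VVdkM2dWd3hkVmZWJVd3eEdTR3ZVVnd3dGZ2ZkVWZmZVc0iFdlZ2d5Rld4dEVHh3VGcUVnZnZlVmVGZlYlZ3d1R2U2V0V3ZUZkVmd0Q3d4g2dmZEV1Z1iFRodmZVd2iXJXdXhFhGZnVWczREV3dnY1VIZmRYRERWZVd3d3d3ZmV5dGZkZ0SDd2d3d3eId3d1dUNYdWVEZGh3d3d3d3d3dWdlVXVUhmZXd3eHd3eHh3V3ZVMmU3d0Vod3d3d3h3d2V1VmZTdmdlV3Z3Znd4d3dWU2ZZZHdXg1d1d4d3d3ZnVhZ3V2doVXR2d0Z3d2ZnZWFodmVEZ4NkhXeERmd2ZnRiaoRVVGZmRHZ3d4NndnZlREdUh2JGhmZXVniGN3dnZ0VVVoZlVnVlVnV3ZURVZ3c2R3d2ZVSFR2R2d3B3d3d3ZWV3dnV0JXNmRWgGd4hnd3WEd3ZXd1SCV2dgRmd3Z3d2dHdnd3hVcUZVB3ZWZnh3d3R4V3eHRiVpUHdlZ2d3eHeCiFh3h1c2VYB1V4ZXd3d3YlVFZmZ2RDZgVEdVVn"/>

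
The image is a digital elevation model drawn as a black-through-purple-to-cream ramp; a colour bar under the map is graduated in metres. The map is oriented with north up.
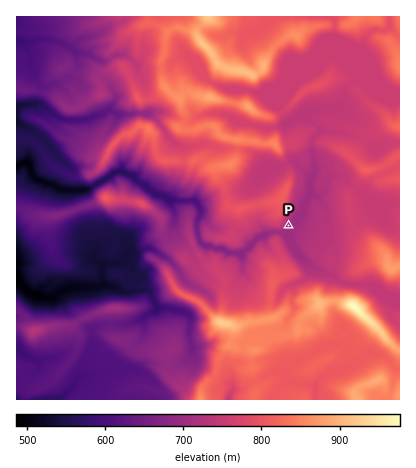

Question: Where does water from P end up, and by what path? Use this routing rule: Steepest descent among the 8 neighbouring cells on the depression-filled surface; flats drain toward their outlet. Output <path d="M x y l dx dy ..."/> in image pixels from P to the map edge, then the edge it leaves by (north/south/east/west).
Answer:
<path d="M288 226l-6 6-8 0-8 2-4 4-4 0-14 14-16 0-6-4-8 0-2-2-4 0-4-2-4-4-4-10 0-6 4-10 0-4-2-6-6-4-22 0-8-4-6 0-4-4-4-2-8-8-10-8-12-2-30 18-18 0-12-2-4-4-8 0-8-4-6-6-2-6-4-4-4 0-6 2"/>
exit: west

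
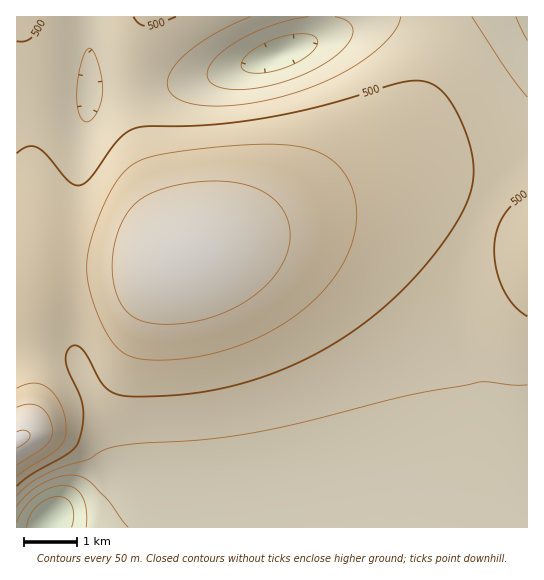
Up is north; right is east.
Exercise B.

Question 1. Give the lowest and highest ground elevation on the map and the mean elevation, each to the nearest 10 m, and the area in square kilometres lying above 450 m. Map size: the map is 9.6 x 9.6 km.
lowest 250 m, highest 660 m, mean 490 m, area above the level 67.3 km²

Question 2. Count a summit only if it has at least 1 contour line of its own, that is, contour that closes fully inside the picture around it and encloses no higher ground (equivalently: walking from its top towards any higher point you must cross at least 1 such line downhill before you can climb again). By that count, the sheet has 1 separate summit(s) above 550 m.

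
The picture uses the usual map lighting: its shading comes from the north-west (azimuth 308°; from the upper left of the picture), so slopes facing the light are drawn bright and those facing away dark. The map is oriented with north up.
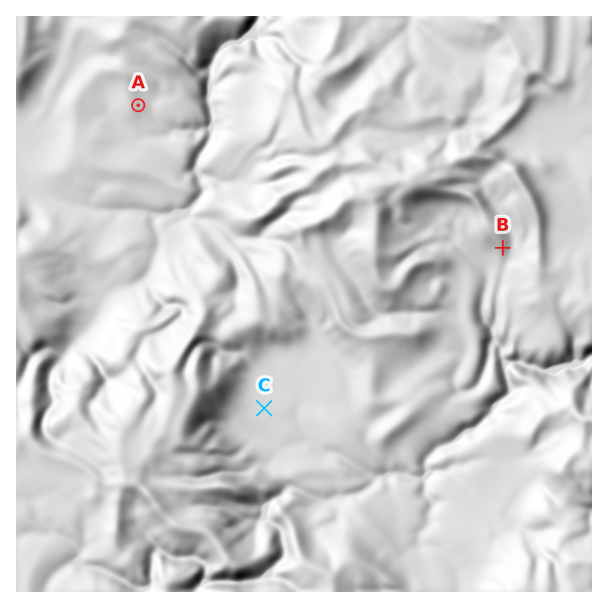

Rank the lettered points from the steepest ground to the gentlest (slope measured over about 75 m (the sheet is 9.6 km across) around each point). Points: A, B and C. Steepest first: B A C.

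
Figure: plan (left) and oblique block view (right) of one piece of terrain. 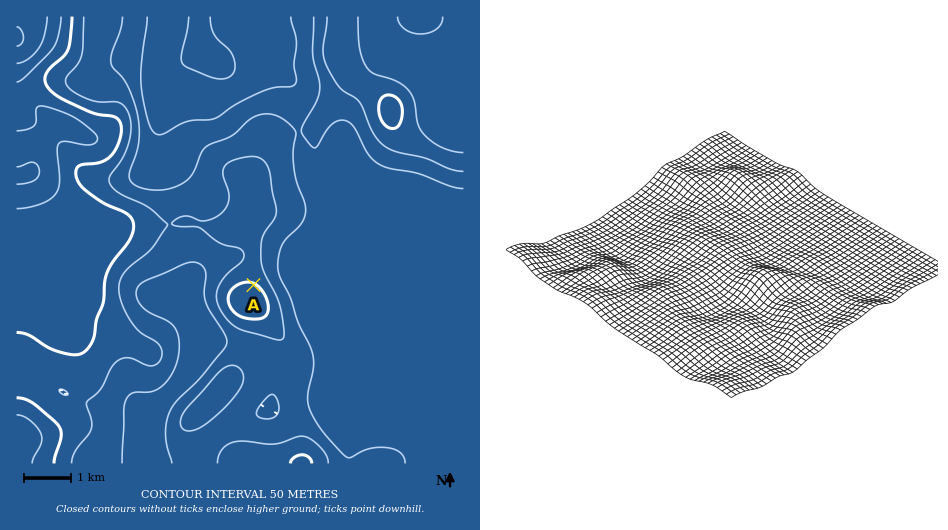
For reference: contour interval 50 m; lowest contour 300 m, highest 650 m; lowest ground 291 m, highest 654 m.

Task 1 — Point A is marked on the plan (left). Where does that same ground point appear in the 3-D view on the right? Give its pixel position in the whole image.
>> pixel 757 268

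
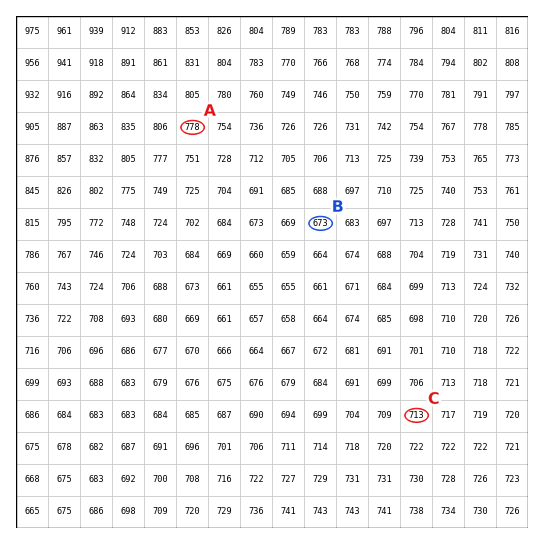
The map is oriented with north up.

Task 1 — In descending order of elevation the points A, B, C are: A C B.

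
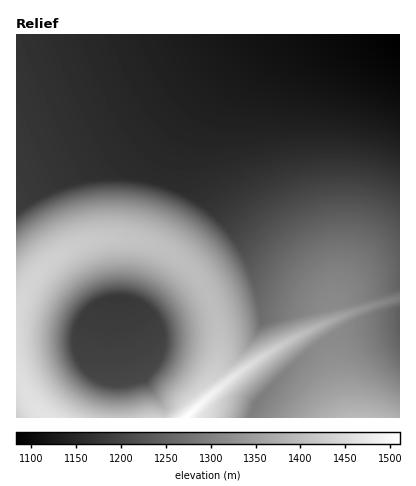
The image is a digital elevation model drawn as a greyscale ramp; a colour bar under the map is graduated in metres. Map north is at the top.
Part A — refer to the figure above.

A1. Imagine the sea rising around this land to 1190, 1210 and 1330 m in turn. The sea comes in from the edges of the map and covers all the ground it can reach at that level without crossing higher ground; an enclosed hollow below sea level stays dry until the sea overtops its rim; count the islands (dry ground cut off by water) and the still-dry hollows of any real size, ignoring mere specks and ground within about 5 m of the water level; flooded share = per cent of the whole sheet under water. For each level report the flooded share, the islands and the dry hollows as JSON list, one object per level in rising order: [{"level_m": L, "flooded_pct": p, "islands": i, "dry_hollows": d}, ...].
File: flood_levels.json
[{"level_m": 1190, "flooded_pct": 41, "islands": 0, "dry_hollows": 1}, {"level_m": 1210, "flooded_pct": 44, "islands": 0, "dry_hollows": 1}, {"level_m": 1330, "flooded_pct": 65, "islands": 0, "dry_hollows": 1}]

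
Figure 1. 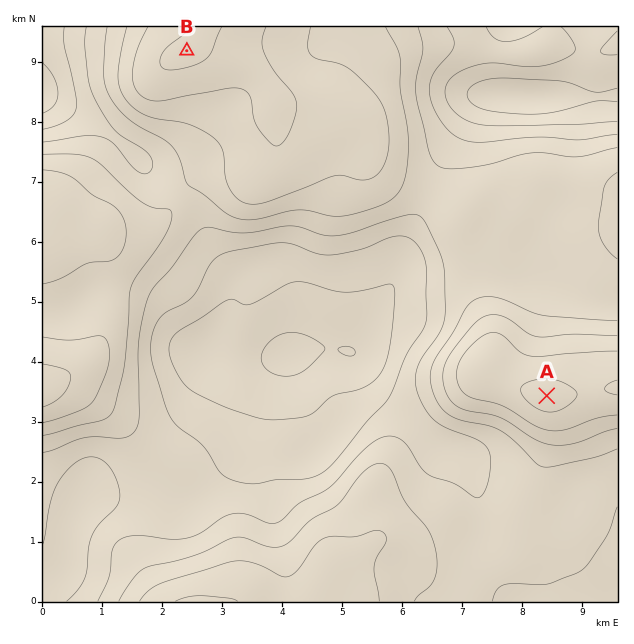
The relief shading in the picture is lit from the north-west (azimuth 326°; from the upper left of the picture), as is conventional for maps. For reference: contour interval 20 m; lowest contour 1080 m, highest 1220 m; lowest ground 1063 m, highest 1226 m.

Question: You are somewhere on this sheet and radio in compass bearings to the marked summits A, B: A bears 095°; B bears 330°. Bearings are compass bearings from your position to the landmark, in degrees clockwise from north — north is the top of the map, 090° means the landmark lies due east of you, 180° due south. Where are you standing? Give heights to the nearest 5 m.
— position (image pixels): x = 377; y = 381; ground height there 1100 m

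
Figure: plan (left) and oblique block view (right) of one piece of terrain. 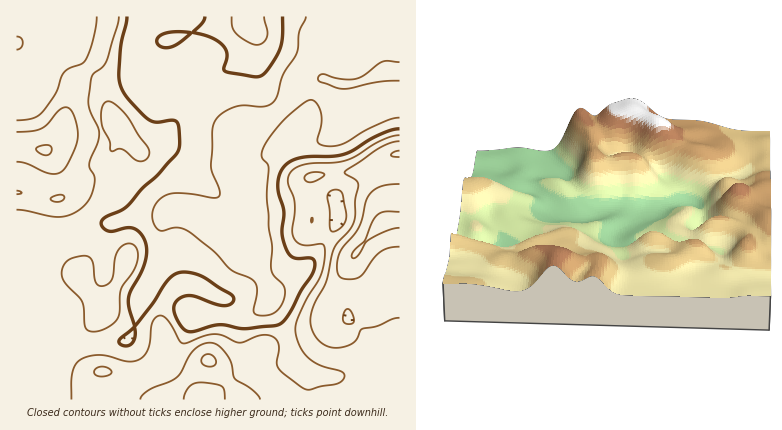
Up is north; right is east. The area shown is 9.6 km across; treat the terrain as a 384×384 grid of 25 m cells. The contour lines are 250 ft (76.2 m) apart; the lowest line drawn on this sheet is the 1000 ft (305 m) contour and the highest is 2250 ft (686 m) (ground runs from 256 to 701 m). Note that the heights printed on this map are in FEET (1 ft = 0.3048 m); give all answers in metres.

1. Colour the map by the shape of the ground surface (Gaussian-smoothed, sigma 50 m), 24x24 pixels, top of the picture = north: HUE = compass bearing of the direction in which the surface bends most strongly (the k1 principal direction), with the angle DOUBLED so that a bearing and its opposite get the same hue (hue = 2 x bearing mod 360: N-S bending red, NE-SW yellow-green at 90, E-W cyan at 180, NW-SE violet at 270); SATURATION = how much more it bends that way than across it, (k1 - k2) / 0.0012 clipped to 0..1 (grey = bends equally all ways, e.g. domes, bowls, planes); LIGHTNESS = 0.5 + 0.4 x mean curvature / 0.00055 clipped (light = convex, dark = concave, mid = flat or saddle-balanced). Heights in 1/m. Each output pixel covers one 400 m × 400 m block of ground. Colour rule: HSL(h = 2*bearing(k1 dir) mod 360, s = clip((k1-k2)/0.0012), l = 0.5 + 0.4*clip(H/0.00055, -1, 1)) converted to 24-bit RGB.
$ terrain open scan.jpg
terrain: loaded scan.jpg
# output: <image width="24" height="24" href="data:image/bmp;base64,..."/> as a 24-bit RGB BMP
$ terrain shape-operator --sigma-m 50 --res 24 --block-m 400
<image width="24" height="24" href="data:image/bmp;base64,Qk32BgAAAAAAADYAAAAoAAAAGAAAABgAAAABABgAAAAAAMAGAAATCwAAEwsAAAAAAAAAAAAAg4Z9dXaCW16Bn3JulGdFTn07T6NIQaOzjZ/J1pvIk1xzZWRTWnJQerB/g4iwgYKtoaq3ZVCsYmede5CkcWmjqJGlo4qQbmKHhISQf3OHXWZ5WFqg16HhusTndq7mWXHNQIsvPncy7VWls0RjWMlQKdl5U2N1jqNXkYBafUZsgGdTd2w+XW9Cf5JTm4JjfWx5h3d7hWiMlHGSQKRwONaCltaabUSvmS+i6GaMJY1XIU657Nrx3O7vUDTIijGBvsVJQntZdT5qlkRFn4xfY5BYU5FOcY1gdHdwfX50aXd+eH6asoWCfYciSloHOD0WJy88ymhVyPGsAHuWrNjL5amycyuzYlXk6N3ucybbeDCOro+Pm73Al5O+foSpc3mFcXR2f39+dIB7XoRukVqD40+TybF3LrN8CkB8l9ut4/fUDiU3LEsW0owXlWwsJodPt4xW2wTatVXNybGbdbNmZn6Gn199knl5cHOHgHt+g3x2dnlpTUhZaYex7t3df9XDASBLnNti/44tJg0XQEAYi5YXp7ctKXUdHz4ZJzZEn2Gn4ay0y7OUS1JtkmpxjKOObmyVfXSEj3OCiGB5YGeHONt30Lh59HtYCSUqMY1W7Xl9h0TDe6vOnNHdq6nRqoW+PkNzLFBOMoNlxISo9pWUakZSY6dTbpd3d3CGcXOEfG+Sj3KjkLa1jrZ6Kz1V/5uRIq18BUlMvp2LpJTBjrS7c52KaYOEsV+UnTemh1eDH40/HFFQ/2R82HhvV8lOSX9ybnV6dX2AZ3aEfYmVjJyLrpGJKCx956ah89vSAzJQRpdJm6JplY1ujnprcGRfbVRbcEaIvG+RsKFECSoklT+u99TW1caePF1YVWNJe399an58Z49ygpZ8oKGNOEmdg9W/9tbVKhKbU4CThaFxfIx0inBygWB2dmV2R0FkpUFv4XdyKKJrAIJx6sTi/s3cr0yiU1hvfXdoem9YcoRDbpRAcZJMSWtIR5Az36lLVzGGaXmhnZKOh3B6glxkf2BieWh+P0OFS1K13MLS7+ncAH1vEj48/HR+7aLFdmnAZFY1gWU/oatJY6g/Vn9DYGpHV4Q+q7xAVWdEQWxBiXVNflFJgl1Tcpx2XoKfVkaDQGNhtrdu8u/PQzqaCxIojcQ038yploK7iqjkmLjuyMLpua/XY2azdG6oh6GAh5ZlgVpcTWBGc2pGf4RSc76UdK6uW1F+XjOFml+BcsVE1+5ZYiNOFCdgfMicv8OZoYKXt0pLbjgjfpIlprVYmGOldWqKnnSGp2hsdIllUGehfIu4lsrMerKqeVJ+dVduJUBts4LL3rfO5Z6QjTWsIn93G6IVXLwwba9bSDMcrZhJjdB9RpdOR2Ztl2mDgG+JsoCXsaeTSnaCWpRnhaJjeXRfW096m2qhOIGGFMqOtevq2NX21cz/08f/6Mv+6Fx+aWUXhZ3yus7pyay8nIOOOWN/a3OKgXGMh6aTtqPDg2iycpykhJGXd26GU2V8VXKRuni9XLEoJ2UANlgENDwRJjsZWT+i8tL55M3+gHrLrVzK34Sau6+ePUOfZ1WEkZNxf8+acFSms3qajoNzfnpviWt4Ym12UXltQ4eF15TS3qa0RJJRPGhDM2YxD2AXJIUbttJoX2A6VTpd36id0MClTjF7fFySn9OtccG7Wj19qHKHtnN6a3hwgWluemtpcHBZOnc2J4BI1piWy4u2VVKHb312WIBTN28mXIUPZXNLMFxOo8FU5JRrSjdsbrSVi9eMcz13aEttgGp1v3h7mWt3eGp2iG2AjGqKjax8LZVwQ4M6wnpWg1Z0gHxreIJrcX1oe4NbeYdvTXhxR4ZJ0q2Ad1+RartNkKBHUzRVb2xkY3h0n3qJxHugk3GQeG55hYFvqcOJSoGKR152oohygXOWhIWljX2efHaJeIZ9iI+EX4aRU5mdsKOEt1WAt8ZmTJFcSj5tfGtaXXxKTH9Zoniav4DDuWW3nJZ6sMJ2UXhoNXN2gZiLg5+XaXyTlm+fo4Kkf3+bkZiHaI6MWIB8e4JorF+Y6tmnP4GQSydxq1BinapeN3s8Pmk0alk/n01Ms5qJv7OQcJeePoGZVo6Dlo13ZGRxaXB1lo96e4qCm5OHcHKGYXJ4ZYFzWkqF/N26MpRyFi51mJ7Ozr7fq37Sa1CtVk+NdKRwjq2Av8iogqWqSVN9WG1teohibnKAZ3B/lpd+goV2lIt6k3iSZ2uLcYaBMzlk+OC8ftvDEDpqUYBGlY5Jj11Qk1Okd16nqJOso7aWn7p9oGl2WEeMbXCZeJiPaXZ/Z254k5RxhH5y"/>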